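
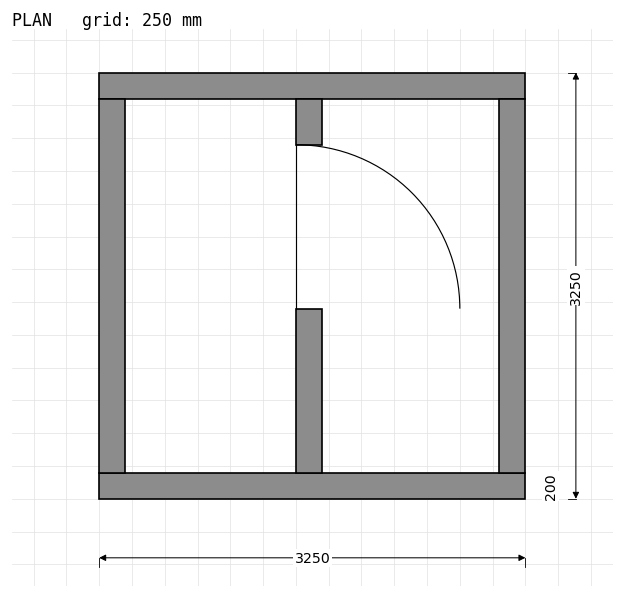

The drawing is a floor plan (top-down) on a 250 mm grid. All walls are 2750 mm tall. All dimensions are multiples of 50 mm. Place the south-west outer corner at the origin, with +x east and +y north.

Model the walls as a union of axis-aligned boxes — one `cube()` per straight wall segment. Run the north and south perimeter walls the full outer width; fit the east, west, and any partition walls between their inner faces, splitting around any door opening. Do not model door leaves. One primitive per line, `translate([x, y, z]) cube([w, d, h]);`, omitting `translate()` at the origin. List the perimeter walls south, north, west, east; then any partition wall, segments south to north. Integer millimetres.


cube([3250, 200, 2750]);
translate([0, 3050, 0]) cube([3250, 200, 2750]);
translate([0, 200, 0]) cube([200, 2850, 2750]);
translate([3050, 200, 0]) cube([200, 2850, 2750]);
translate([1500, 200, 0]) cube([200, 1250, 2750]);
translate([1500, 2700, 0]) cube([200, 350, 2750]);


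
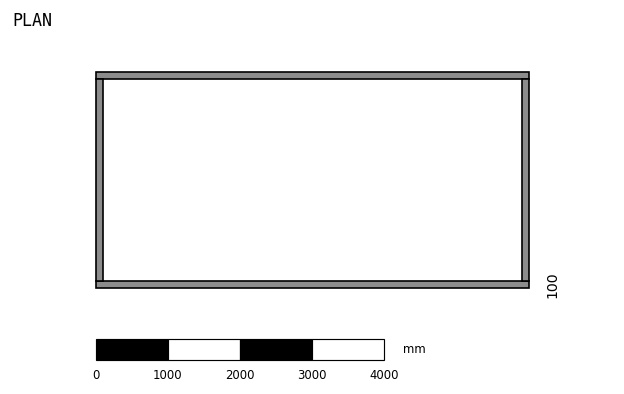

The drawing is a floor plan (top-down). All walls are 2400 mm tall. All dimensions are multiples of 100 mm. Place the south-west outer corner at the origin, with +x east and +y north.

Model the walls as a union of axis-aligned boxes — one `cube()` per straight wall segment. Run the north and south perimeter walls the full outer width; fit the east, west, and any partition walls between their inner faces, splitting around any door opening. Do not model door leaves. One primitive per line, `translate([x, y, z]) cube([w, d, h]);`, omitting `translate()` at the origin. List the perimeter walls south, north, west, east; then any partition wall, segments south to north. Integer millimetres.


cube([6000, 100, 2400]);
translate([0, 2900, 0]) cube([6000, 100, 2400]);
translate([0, 100, 0]) cube([100, 2800, 2400]);
translate([5900, 100, 0]) cube([100, 2800, 2400]);


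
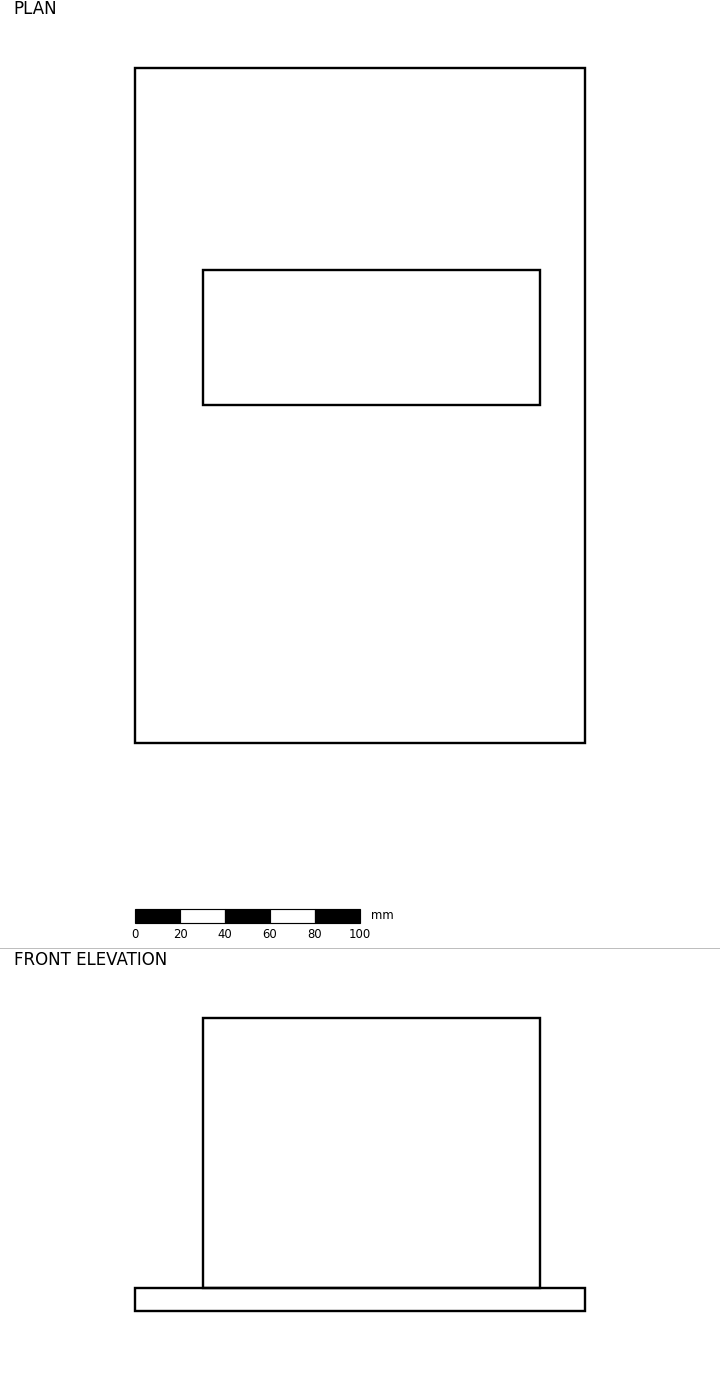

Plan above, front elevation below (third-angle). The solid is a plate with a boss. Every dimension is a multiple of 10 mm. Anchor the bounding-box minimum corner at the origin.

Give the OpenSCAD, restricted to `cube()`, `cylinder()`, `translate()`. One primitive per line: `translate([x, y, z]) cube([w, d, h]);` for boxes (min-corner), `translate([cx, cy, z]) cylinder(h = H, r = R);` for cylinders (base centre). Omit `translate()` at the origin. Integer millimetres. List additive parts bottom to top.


cube([200, 300, 10]);
translate([30, 150, 10]) cube([150, 60, 120]);


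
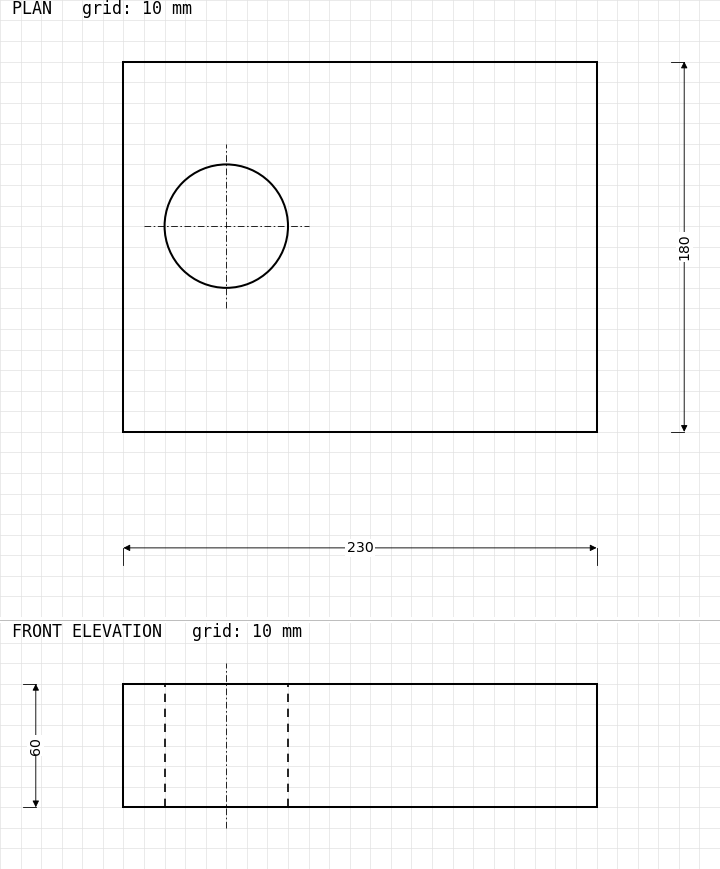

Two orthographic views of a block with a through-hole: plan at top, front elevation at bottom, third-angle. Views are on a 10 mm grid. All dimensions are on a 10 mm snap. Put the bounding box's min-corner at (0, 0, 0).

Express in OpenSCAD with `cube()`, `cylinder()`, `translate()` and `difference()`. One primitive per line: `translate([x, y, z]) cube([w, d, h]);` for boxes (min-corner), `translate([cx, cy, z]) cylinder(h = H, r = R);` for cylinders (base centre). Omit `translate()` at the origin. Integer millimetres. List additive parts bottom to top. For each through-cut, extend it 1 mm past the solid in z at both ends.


difference() {
  cube([230, 180, 60]);
  translate([50, 100, -1]) cylinder(h = 62, r = 30);
}


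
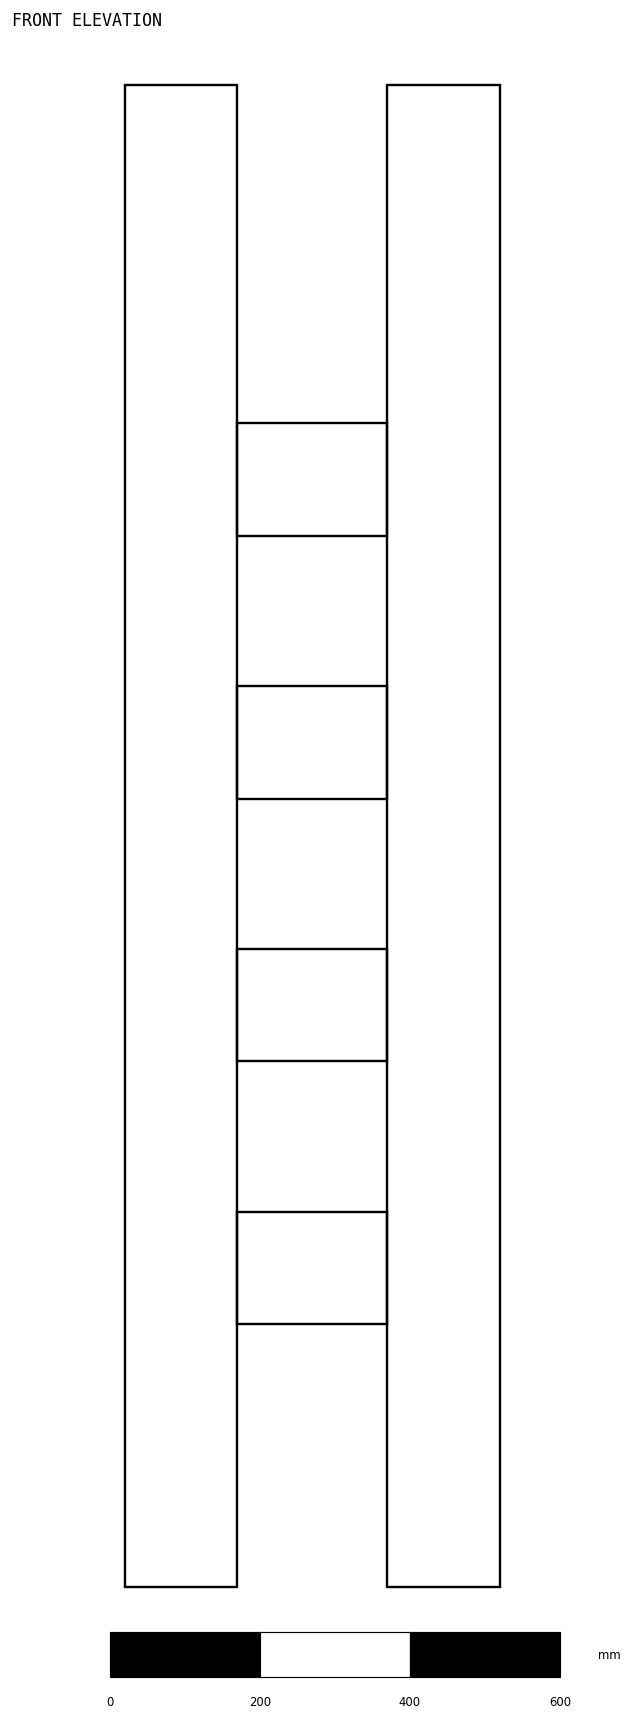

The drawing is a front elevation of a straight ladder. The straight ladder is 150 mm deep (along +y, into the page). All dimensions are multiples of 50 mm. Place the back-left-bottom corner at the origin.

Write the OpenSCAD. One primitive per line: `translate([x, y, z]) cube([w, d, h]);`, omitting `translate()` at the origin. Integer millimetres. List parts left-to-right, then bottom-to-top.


cube([150, 150, 2000]);
translate([150, 0, 350]) cube([200, 150, 150]);
translate([150, 0, 700]) cube([200, 150, 150]);
translate([150, 0, 1050]) cube([200, 150, 150]);
translate([150, 0, 1400]) cube([200, 150, 150]);
translate([350, 0, 0]) cube([150, 150, 2000]);


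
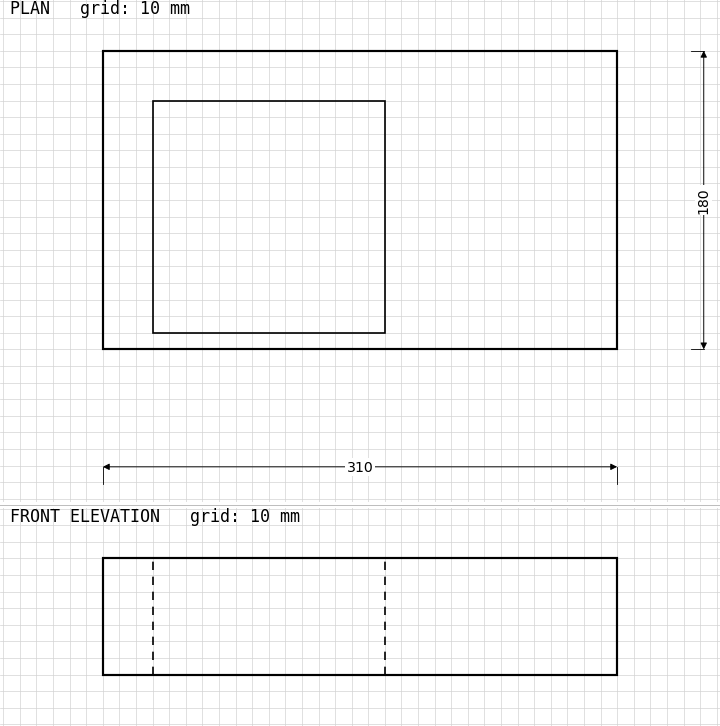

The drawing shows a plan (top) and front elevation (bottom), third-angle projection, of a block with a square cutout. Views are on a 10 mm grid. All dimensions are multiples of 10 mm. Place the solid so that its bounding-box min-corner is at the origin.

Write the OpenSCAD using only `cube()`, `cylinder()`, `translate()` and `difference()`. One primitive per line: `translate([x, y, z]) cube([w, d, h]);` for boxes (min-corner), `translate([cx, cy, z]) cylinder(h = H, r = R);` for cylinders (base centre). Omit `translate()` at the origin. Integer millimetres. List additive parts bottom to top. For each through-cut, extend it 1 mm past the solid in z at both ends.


difference() {
  cube([310, 180, 70]);
  translate([30, 10, -1]) cube([140, 140, 72]);
}


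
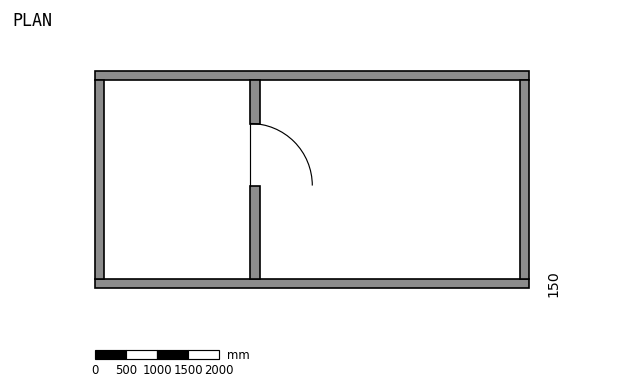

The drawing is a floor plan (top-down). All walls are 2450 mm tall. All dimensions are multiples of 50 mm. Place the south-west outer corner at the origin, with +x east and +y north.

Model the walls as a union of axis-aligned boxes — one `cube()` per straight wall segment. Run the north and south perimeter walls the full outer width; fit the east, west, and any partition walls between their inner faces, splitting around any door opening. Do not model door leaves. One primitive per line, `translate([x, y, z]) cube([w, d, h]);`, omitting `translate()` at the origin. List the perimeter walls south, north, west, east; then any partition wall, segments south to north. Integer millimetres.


cube([7000, 150, 2450]);
translate([0, 3350, 0]) cube([7000, 150, 2450]);
translate([0, 150, 0]) cube([150, 3200, 2450]);
translate([6850, 150, 0]) cube([150, 3200, 2450]);
translate([2500, 150, 0]) cube([150, 1500, 2450]);
translate([2500, 2650, 0]) cube([150, 700, 2450]);


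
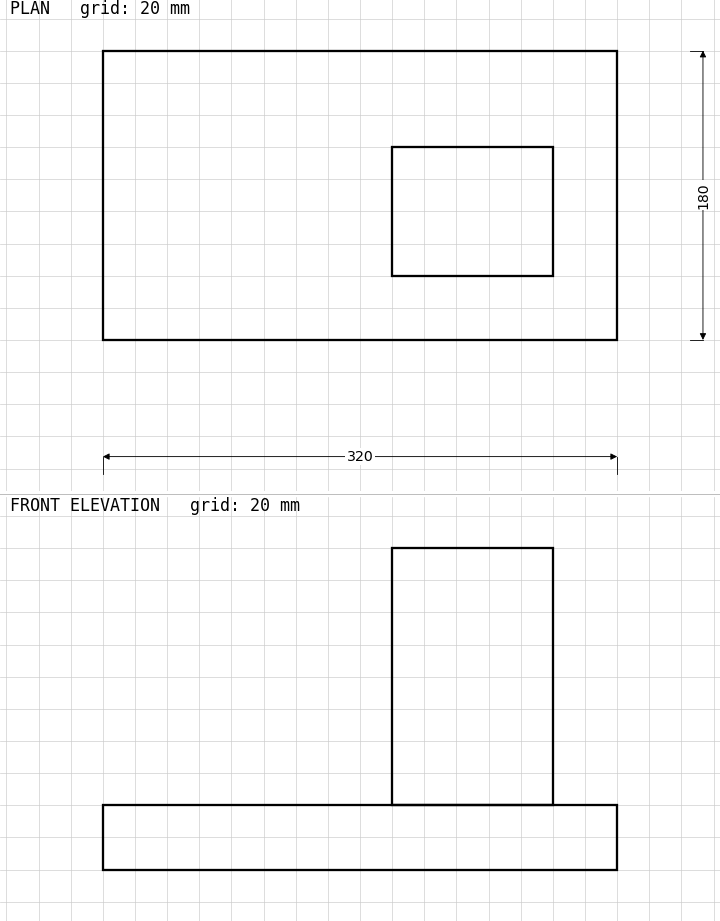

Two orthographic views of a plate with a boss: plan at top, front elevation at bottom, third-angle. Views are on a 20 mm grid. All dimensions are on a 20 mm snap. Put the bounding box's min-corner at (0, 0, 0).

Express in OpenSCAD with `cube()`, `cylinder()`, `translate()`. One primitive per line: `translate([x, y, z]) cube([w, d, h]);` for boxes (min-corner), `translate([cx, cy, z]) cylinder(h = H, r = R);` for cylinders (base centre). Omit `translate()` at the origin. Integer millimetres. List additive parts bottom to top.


cube([320, 180, 40]);
translate([180, 40, 40]) cube([100, 80, 160]);


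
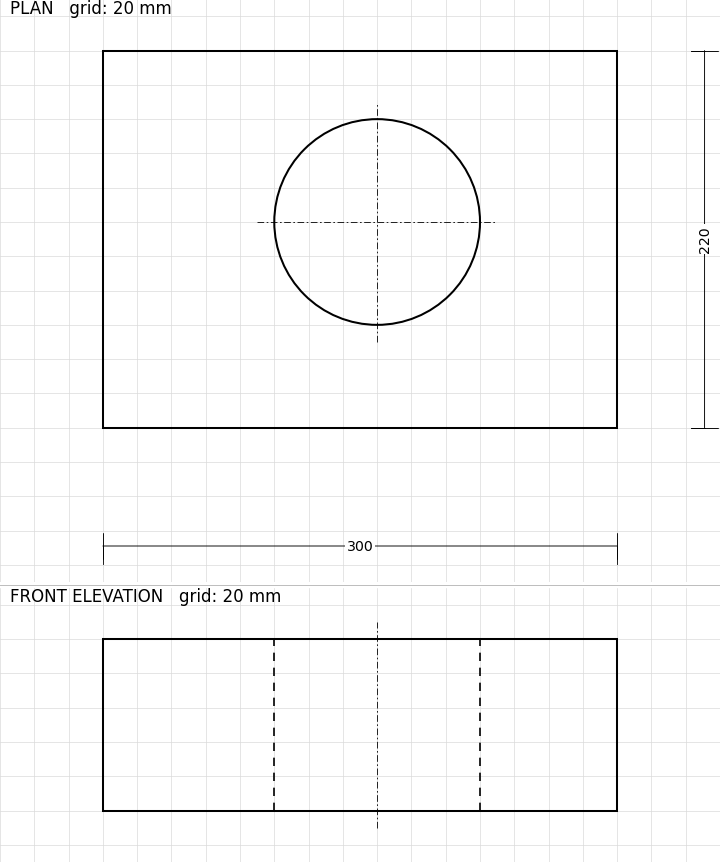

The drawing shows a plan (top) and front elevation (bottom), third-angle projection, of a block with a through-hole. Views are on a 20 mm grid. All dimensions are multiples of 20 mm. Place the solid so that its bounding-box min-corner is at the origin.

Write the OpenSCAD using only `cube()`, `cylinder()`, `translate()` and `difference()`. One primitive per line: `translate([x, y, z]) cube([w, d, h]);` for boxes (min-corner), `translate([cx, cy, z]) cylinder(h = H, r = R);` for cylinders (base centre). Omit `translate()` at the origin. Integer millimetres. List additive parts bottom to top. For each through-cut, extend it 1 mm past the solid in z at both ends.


difference() {
  cube([300, 220, 100]);
  translate([160, 120, -1]) cylinder(h = 102, r = 60);
}


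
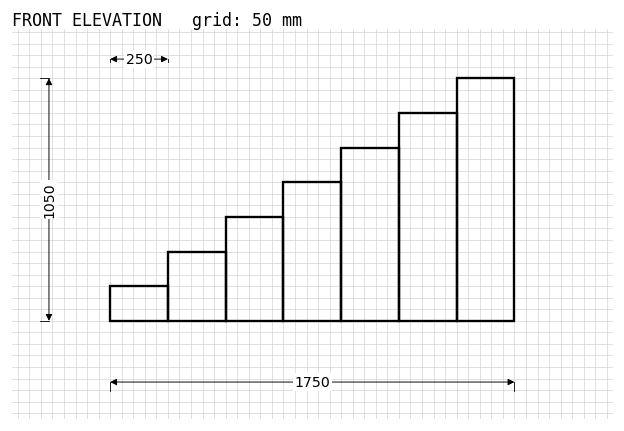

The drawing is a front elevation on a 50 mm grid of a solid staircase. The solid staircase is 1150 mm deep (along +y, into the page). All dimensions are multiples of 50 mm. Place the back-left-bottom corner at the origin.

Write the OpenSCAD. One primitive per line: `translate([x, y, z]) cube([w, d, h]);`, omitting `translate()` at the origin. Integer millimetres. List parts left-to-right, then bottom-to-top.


cube([250, 1150, 150]);
translate([250, 0, 0]) cube([250, 1150, 300]);
translate([500, 0, 0]) cube([250, 1150, 450]);
translate([750, 0, 0]) cube([250, 1150, 600]);
translate([1000, 0, 0]) cube([250, 1150, 750]);
translate([1250, 0, 0]) cube([250, 1150, 900]);
translate([1500, 0, 0]) cube([250, 1150, 1050]);


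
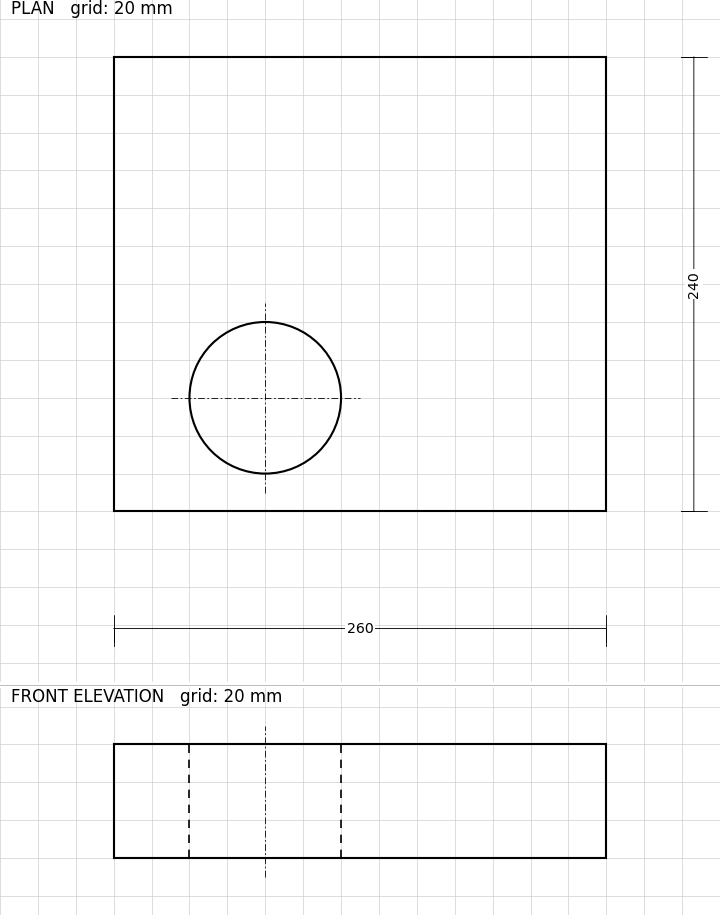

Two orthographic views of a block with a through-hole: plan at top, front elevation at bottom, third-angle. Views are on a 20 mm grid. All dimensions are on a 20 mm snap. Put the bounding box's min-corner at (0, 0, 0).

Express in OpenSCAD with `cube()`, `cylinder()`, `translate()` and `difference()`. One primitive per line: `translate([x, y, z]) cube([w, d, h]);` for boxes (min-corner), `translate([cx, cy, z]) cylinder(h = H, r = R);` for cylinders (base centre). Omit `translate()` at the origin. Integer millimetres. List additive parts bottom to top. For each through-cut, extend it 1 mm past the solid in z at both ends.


difference() {
  cube([260, 240, 60]);
  translate([80, 60, -1]) cylinder(h = 62, r = 40);
}


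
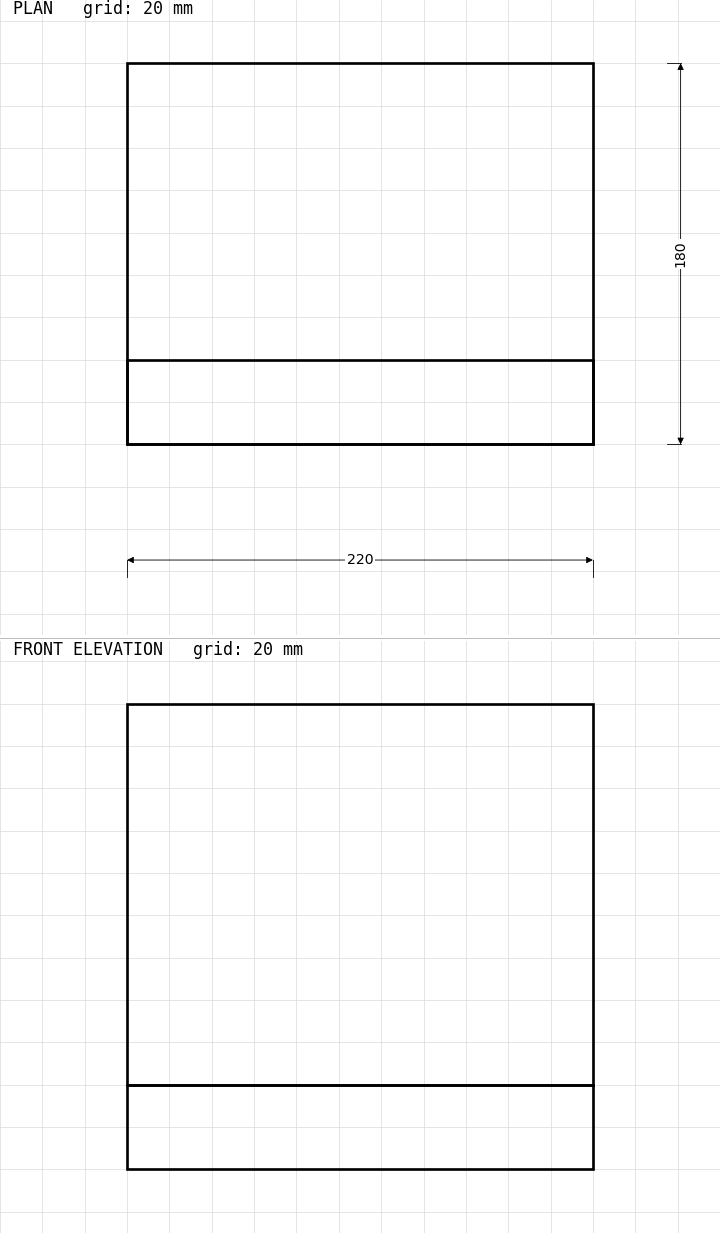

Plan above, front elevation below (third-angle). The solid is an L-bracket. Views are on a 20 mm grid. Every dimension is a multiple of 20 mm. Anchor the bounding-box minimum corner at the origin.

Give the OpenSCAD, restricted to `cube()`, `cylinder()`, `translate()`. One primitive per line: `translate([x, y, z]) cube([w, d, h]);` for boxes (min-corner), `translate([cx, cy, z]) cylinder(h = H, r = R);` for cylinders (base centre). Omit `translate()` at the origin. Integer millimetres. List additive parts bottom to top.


cube([220, 180, 40]);
translate([0, 0, 40]) cube([220, 40, 180]);


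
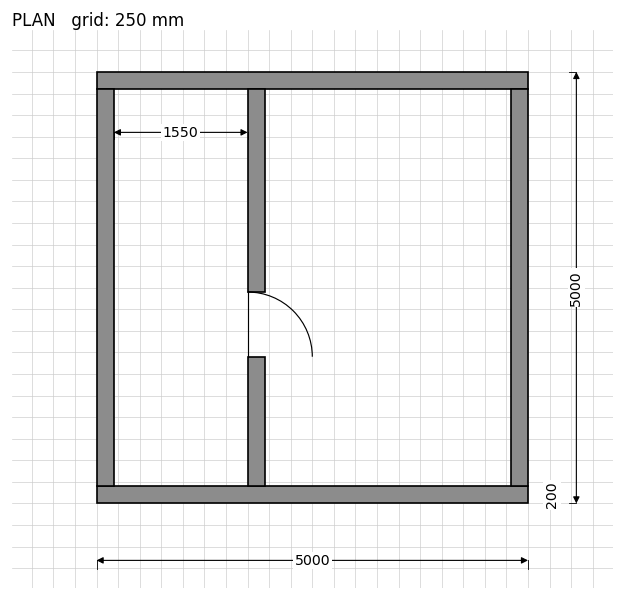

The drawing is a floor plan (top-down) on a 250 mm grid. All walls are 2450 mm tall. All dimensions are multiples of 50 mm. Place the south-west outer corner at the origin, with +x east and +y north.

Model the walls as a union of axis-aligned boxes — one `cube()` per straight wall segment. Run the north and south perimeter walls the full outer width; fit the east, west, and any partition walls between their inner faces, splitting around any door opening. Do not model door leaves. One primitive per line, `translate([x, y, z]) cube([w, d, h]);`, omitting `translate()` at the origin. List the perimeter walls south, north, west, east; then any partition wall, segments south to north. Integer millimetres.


cube([5000, 200, 2450]);
translate([0, 4800, 0]) cube([5000, 200, 2450]);
translate([0, 200, 0]) cube([200, 4600, 2450]);
translate([4800, 200, 0]) cube([200, 4600, 2450]);
translate([1750, 200, 0]) cube([200, 1500, 2450]);
translate([1750, 2450, 0]) cube([200, 2350, 2450]);


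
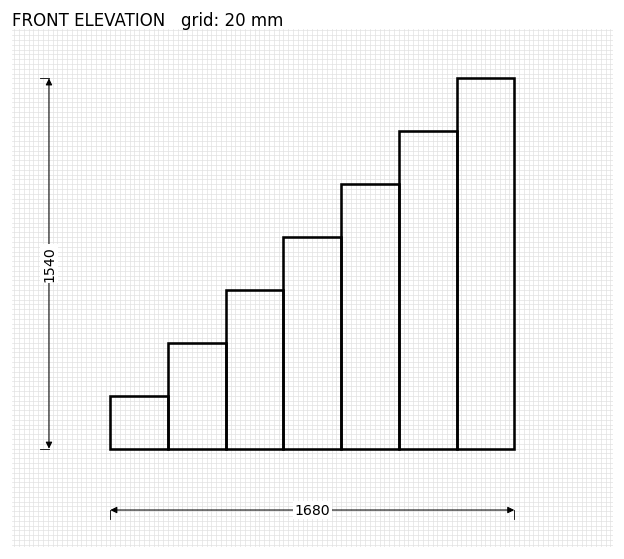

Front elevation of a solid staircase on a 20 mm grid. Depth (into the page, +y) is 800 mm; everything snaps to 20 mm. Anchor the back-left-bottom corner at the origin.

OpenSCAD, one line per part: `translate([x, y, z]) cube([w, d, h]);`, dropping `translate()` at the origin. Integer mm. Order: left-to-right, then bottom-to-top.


cube([240, 800, 220]);
translate([240, 0, 0]) cube([240, 800, 440]);
translate([480, 0, 0]) cube([240, 800, 660]);
translate([720, 0, 0]) cube([240, 800, 880]);
translate([960, 0, 0]) cube([240, 800, 1100]);
translate([1200, 0, 0]) cube([240, 800, 1320]);
translate([1440, 0, 0]) cube([240, 800, 1540]);


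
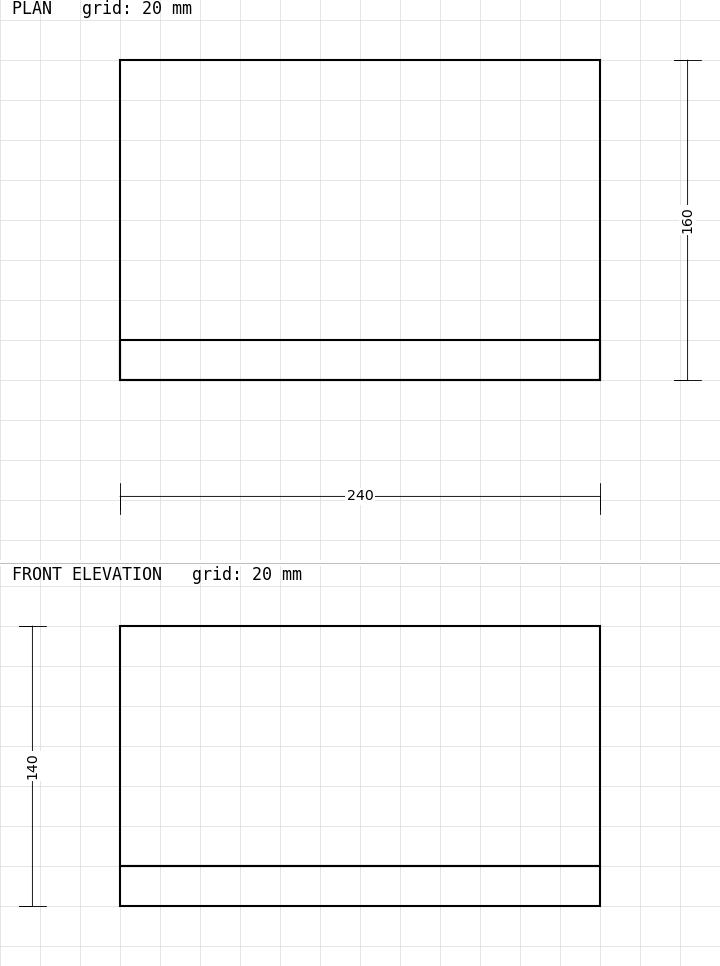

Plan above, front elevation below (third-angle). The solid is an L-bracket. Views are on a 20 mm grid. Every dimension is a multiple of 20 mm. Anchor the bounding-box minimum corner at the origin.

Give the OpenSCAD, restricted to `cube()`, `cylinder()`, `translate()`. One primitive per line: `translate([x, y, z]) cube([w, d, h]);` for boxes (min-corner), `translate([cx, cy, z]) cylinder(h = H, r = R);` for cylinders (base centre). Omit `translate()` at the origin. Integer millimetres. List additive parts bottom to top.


cube([240, 160, 20]);
translate([0, 0, 20]) cube([240, 20, 120]);


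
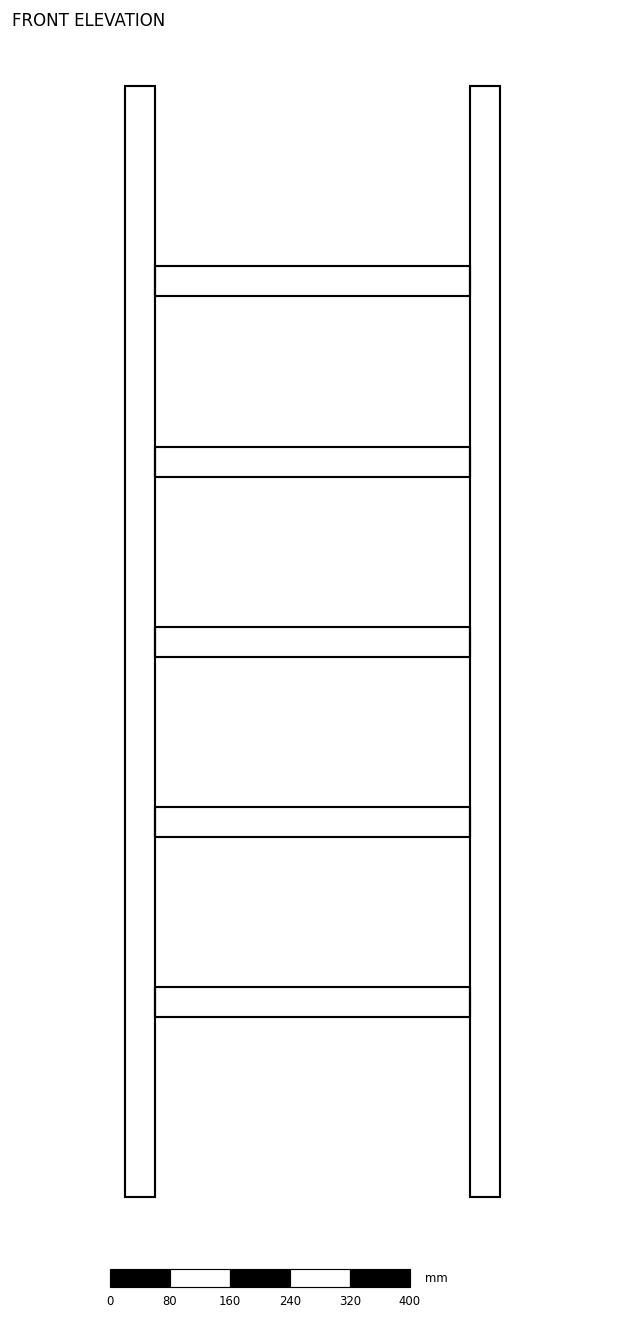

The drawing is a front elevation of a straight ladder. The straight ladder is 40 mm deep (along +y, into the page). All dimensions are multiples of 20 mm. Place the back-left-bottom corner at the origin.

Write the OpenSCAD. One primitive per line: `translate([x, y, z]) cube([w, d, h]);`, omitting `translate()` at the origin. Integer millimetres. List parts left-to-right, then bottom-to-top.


cube([40, 40, 1480]);
translate([40, 0, 240]) cube([420, 40, 40]);
translate([40, 0, 480]) cube([420, 40, 40]);
translate([40, 0, 720]) cube([420, 40, 40]);
translate([40, 0, 960]) cube([420, 40, 40]);
translate([40, 0, 1200]) cube([420, 40, 40]);
translate([460, 0, 0]) cube([40, 40, 1480]);


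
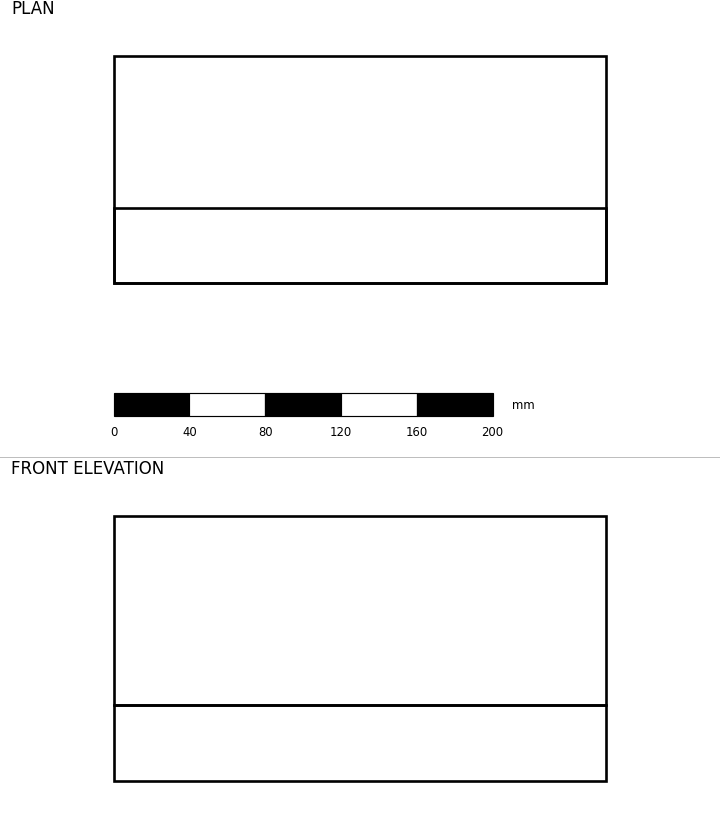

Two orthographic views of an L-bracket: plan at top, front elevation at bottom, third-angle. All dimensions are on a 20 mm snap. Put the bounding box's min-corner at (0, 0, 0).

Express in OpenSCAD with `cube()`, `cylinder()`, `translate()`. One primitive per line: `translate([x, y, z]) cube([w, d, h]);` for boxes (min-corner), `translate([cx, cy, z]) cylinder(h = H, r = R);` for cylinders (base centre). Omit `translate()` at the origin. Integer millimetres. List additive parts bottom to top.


cube([260, 120, 40]);
translate([0, 0, 40]) cube([260, 40, 100]);


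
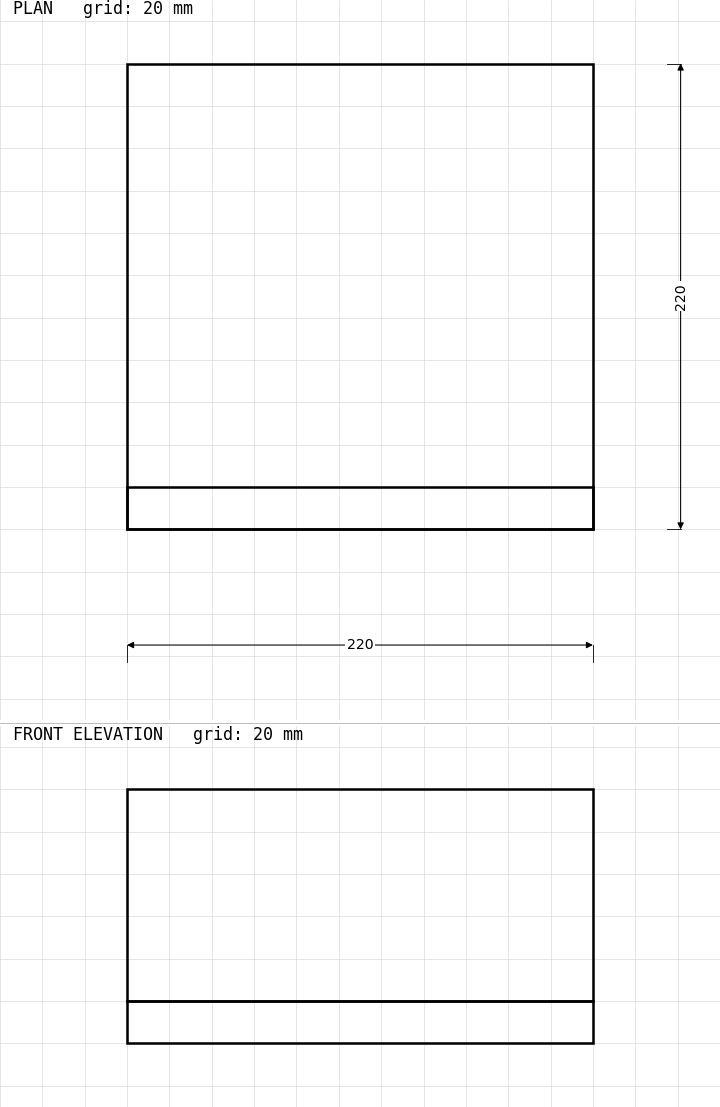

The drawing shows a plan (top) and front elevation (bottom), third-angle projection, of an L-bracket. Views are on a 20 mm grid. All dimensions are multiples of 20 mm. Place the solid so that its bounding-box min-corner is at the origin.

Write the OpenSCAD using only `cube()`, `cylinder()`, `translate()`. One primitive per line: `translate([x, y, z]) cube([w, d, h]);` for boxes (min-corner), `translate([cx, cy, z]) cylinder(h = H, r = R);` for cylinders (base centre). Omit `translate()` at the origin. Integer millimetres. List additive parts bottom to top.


cube([220, 220, 20]);
translate([0, 0, 20]) cube([220, 20, 100]);


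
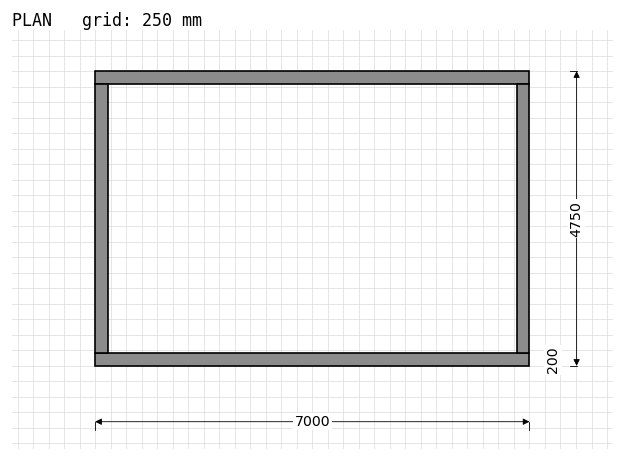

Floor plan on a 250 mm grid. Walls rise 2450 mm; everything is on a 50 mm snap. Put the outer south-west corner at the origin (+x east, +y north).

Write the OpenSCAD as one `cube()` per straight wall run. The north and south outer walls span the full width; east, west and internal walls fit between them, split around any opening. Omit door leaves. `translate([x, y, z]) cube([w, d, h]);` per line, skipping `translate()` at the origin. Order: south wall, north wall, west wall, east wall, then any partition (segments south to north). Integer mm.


cube([7000, 200, 2450]);
translate([0, 4550, 0]) cube([7000, 200, 2450]);
translate([0, 200, 0]) cube([200, 4350, 2450]);
translate([6800, 200, 0]) cube([200, 4350, 2450]);


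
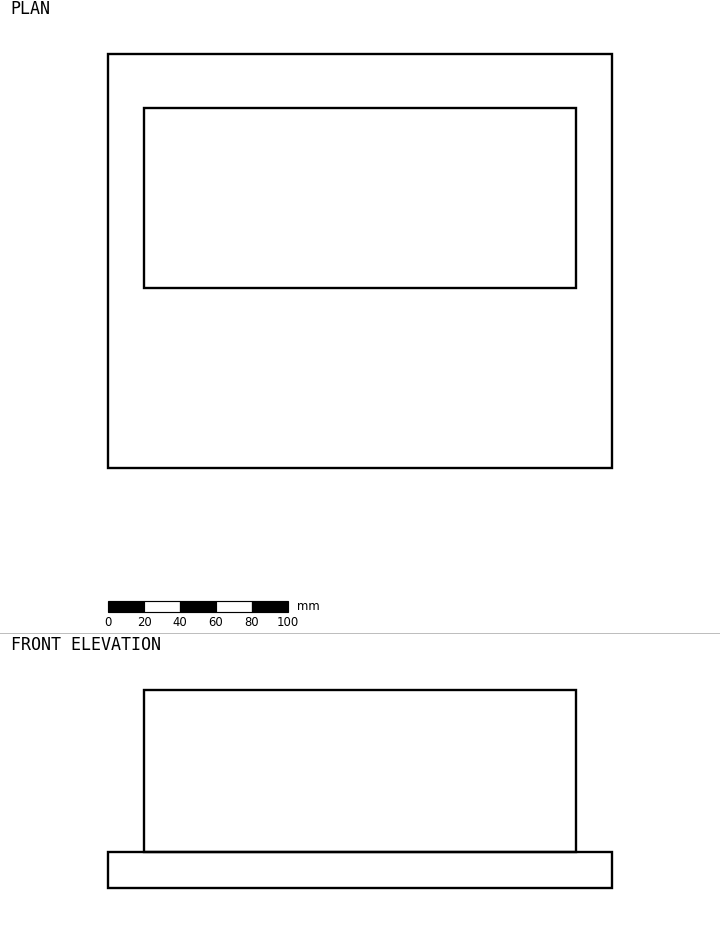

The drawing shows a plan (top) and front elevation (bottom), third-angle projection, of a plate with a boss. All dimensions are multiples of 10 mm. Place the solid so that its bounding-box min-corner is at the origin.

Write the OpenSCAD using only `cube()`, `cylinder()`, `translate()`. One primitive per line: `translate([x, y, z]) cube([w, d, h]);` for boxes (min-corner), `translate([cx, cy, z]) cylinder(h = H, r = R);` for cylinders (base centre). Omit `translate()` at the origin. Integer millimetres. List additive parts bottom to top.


cube([280, 230, 20]);
translate([20, 100, 20]) cube([240, 100, 90]);


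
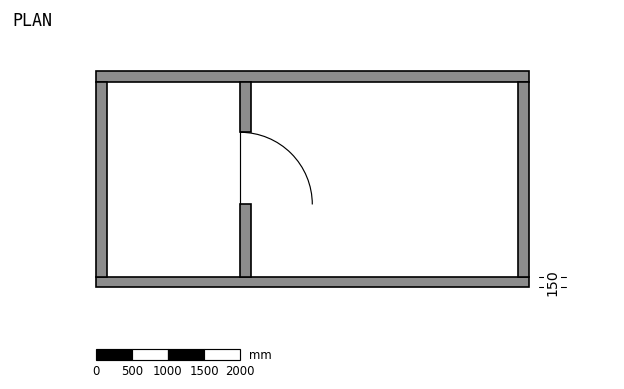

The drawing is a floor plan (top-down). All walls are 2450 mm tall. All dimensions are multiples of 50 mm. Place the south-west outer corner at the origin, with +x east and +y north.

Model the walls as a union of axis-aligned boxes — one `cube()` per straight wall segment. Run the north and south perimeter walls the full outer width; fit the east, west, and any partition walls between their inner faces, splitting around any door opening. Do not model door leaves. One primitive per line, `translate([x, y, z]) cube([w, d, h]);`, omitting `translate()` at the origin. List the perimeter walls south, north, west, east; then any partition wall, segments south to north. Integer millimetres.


cube([6000, 150, 2450]);
translate([0, 2850, 0]) cube([6000, 150, 2450]);
translate([0, 150, 0]) cube([150, 2700, 2450]);
translate([5850, 150, 0]) cube([150, 2700, 2450]);
translate([2000, 150, 0]) cube([150, 1000, 2450]);
translate([2000, 2150, 0]) cube([150, 700, 2450]);


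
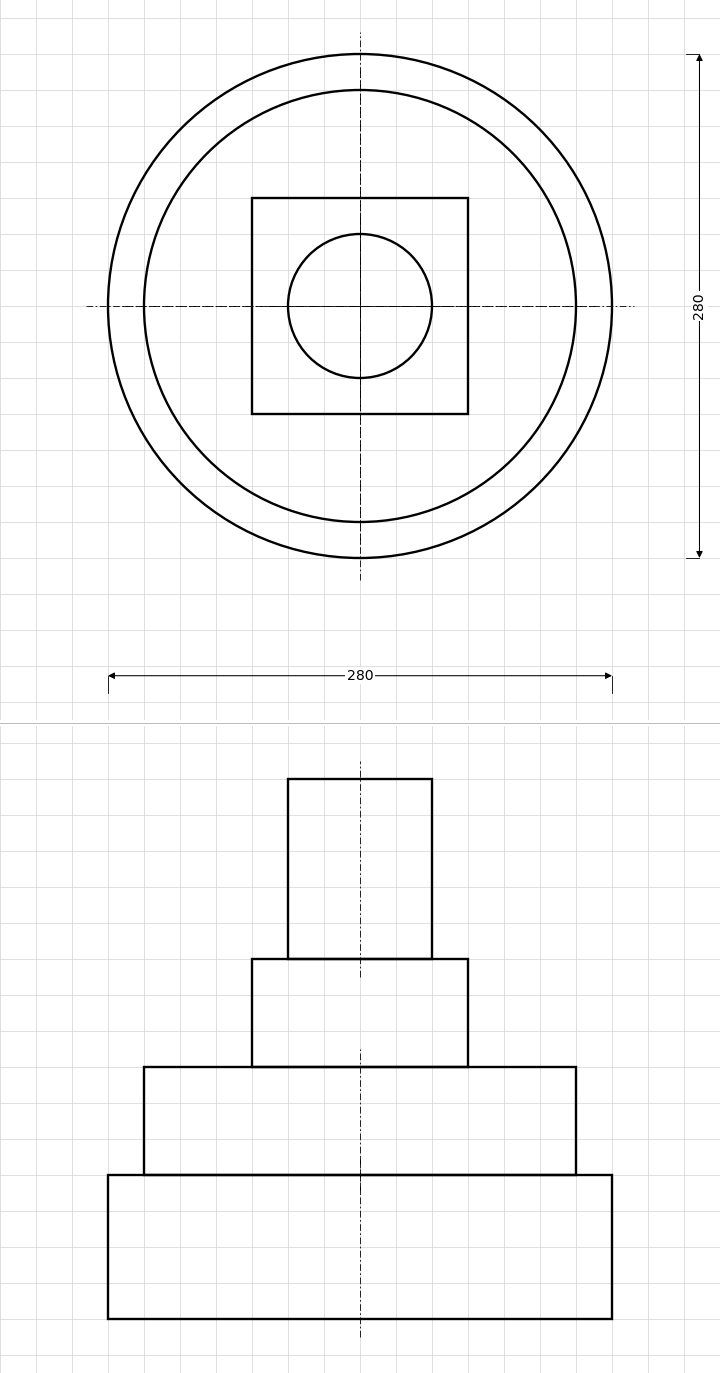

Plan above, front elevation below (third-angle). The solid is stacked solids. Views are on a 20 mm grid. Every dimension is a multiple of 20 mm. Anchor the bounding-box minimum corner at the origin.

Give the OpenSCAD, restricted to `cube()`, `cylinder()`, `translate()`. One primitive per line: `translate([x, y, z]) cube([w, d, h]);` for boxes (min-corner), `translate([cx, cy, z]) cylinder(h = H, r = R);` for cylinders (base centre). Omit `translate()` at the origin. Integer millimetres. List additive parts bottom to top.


translate([140, 140, 0]) cylinder(h = 80, r = 140);
translate([140, 140, 80]) cylinder(h = 60, r = 120);
translate([80, 80, 140]) cube([120, 120, 60]);
translate([140, 140, 200]) cylinder(h = 100, r = 40);


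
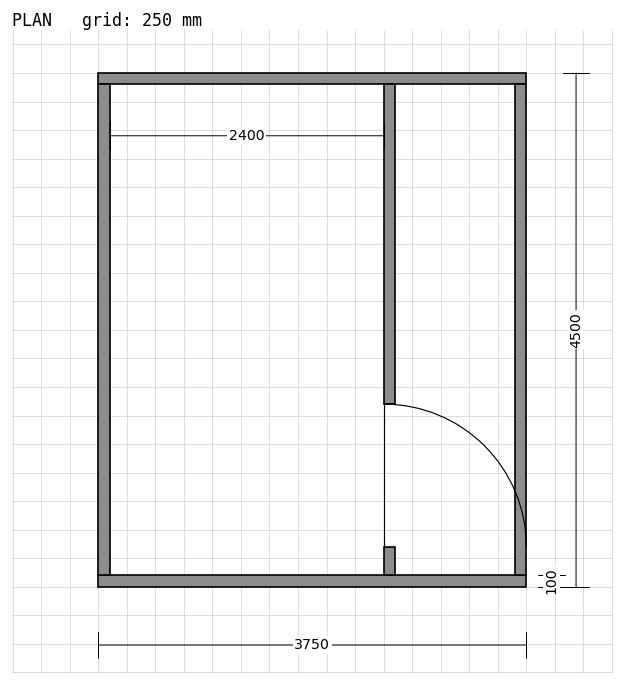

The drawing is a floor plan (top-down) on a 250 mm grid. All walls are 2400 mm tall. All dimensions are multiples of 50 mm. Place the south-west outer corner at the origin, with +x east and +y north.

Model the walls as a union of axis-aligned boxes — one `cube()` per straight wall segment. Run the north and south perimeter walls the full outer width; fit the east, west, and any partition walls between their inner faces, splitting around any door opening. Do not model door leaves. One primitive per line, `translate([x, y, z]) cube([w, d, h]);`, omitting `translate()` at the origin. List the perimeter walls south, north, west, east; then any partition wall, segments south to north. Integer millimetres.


cube([3750, 100, 2400]);
translate([0, 4400, 0]) cube([3750, 100, 2400]);
translate([0, 100, 0]) cube([100, 4300, 2400]);
translate([3650, 100, 0]) cube([100, 4300, 2400]);
translate([2500, 100, 0]) cube([100, 250, 2400]);
translate([2500, 1600, 0]) cube([100, 2800, 2400]);


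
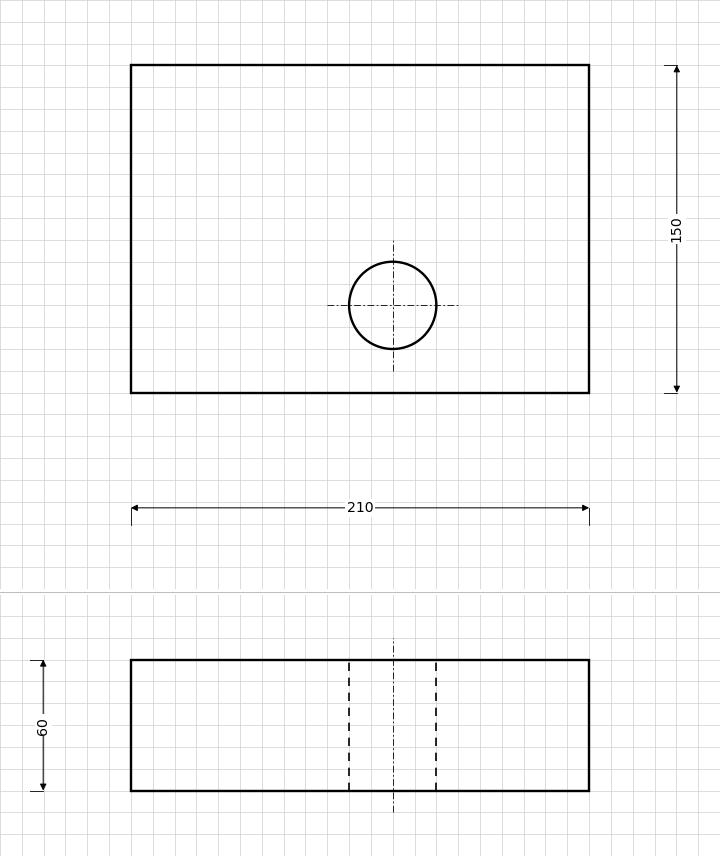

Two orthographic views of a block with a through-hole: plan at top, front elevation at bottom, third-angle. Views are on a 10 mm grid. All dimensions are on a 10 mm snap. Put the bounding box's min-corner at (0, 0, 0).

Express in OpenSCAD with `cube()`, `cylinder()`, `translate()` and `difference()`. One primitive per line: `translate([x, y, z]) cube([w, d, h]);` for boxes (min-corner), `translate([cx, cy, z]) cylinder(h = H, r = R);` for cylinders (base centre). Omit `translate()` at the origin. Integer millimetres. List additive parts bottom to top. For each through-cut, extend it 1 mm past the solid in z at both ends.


difference() {
  cube([210, 150, 60]);
  translate([120, 40, -1]) cylinder(h = 62, r = 20);
}


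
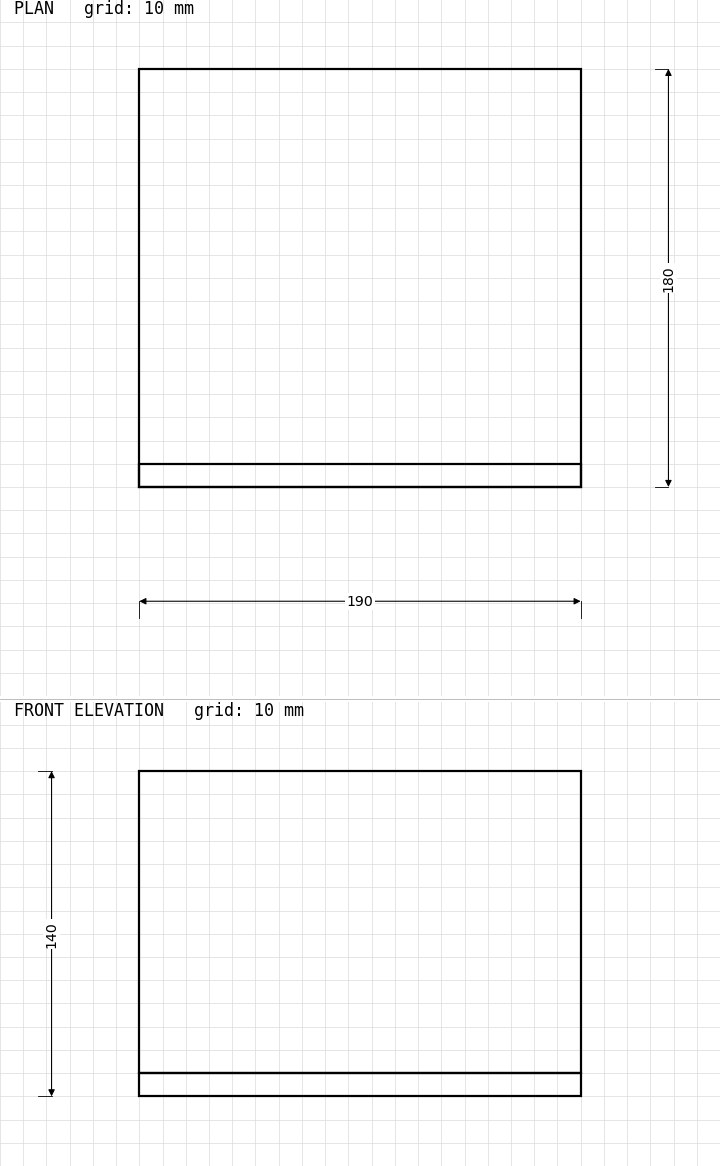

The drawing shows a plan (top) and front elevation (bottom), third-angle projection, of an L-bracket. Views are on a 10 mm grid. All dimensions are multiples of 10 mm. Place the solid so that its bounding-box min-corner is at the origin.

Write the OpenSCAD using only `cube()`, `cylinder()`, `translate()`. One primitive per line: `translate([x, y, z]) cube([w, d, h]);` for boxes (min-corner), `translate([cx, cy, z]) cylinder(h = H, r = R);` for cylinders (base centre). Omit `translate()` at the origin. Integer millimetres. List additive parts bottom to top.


cube([190, 180, 10]);
translate([0, 0, 10]) cube([190, 10, 130]);


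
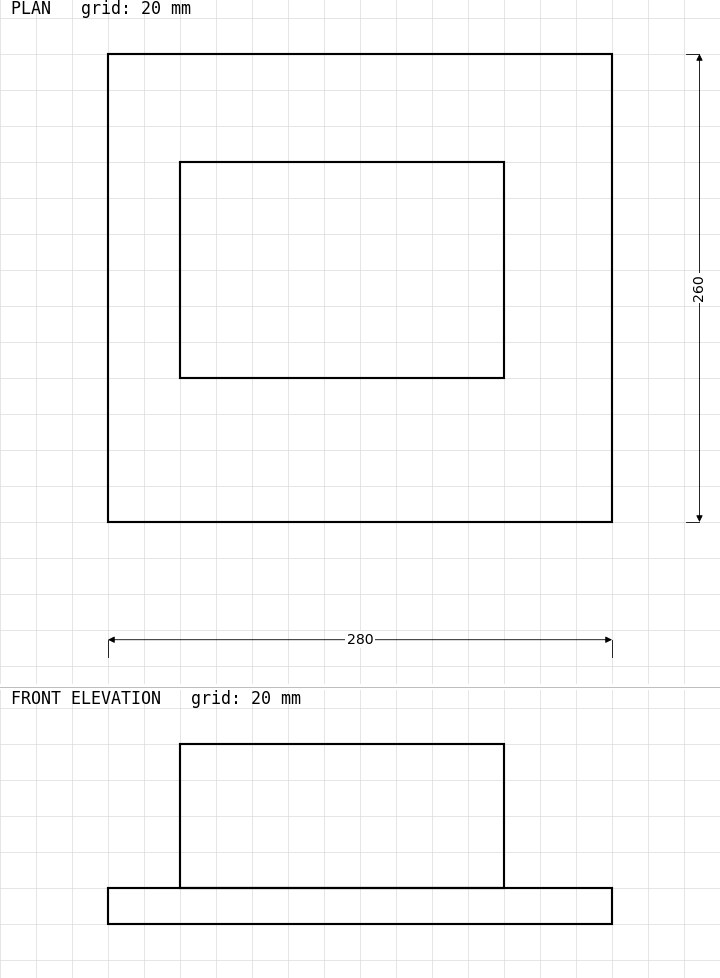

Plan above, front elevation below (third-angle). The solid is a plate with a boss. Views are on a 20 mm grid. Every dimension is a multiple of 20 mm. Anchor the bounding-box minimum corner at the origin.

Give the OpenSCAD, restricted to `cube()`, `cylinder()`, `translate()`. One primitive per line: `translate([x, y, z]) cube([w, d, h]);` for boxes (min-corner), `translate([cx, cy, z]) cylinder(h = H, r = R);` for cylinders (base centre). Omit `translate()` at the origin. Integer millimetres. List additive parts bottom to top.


cube([280, 260, 20]);
translate([40, 80, 20]) cube([180, 120, 80]);


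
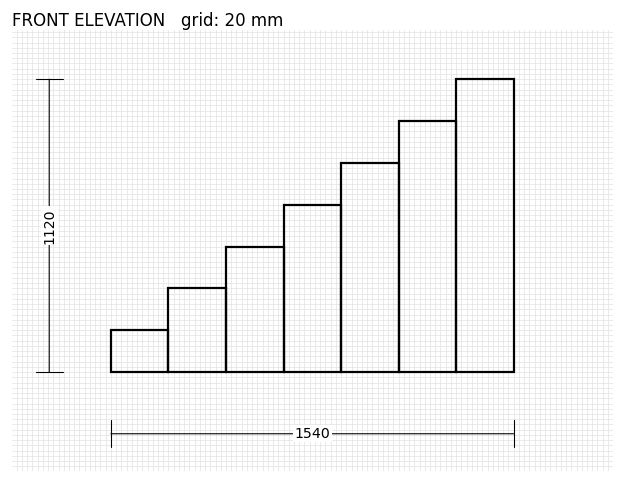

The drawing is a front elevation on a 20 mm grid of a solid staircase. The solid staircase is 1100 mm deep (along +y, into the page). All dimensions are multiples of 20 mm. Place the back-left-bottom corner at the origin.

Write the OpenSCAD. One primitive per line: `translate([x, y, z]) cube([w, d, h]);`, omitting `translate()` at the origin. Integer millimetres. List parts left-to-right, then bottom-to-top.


cube([220, 1100, 160]);
translate([220, 0, 0]) cube([220, 1100, 320]);
translate([440, 0, 0]) cube([220, 1100, 480]);
translate([660, 0, 0]) cube([220, 1100, 640]);
translate([880, 0, 0]) cube([220, 1100, 800]);
translate([1100, 0, 0]) cube([220, 1100, 960]);
translate([1320, 0, 0]) cube([220, 1100, 1120]);


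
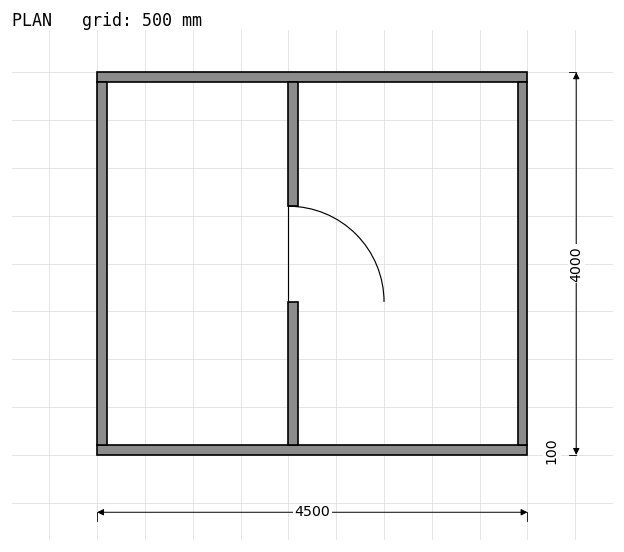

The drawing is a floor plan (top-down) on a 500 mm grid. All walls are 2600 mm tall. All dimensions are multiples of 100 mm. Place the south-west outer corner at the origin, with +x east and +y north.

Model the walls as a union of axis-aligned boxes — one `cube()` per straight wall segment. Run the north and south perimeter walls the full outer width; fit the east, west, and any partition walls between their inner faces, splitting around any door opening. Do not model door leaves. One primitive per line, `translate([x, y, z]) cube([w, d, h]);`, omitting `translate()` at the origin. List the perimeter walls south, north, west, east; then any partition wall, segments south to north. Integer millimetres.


cube([4500, 100, 2600]);
translate([0, 3900, 0]) cube([4500, 100, 2600]);
translate([0, 100, 0]) cube([100, 3800, 2600]);
translate([4400, 100, 0]) cube([100, 3800, 2600]);
translate([2000, 100, 0]) cube([100, 1500, 2600]);
translate([2000, 2600, 0]) cube([100, 1300, 2600]);


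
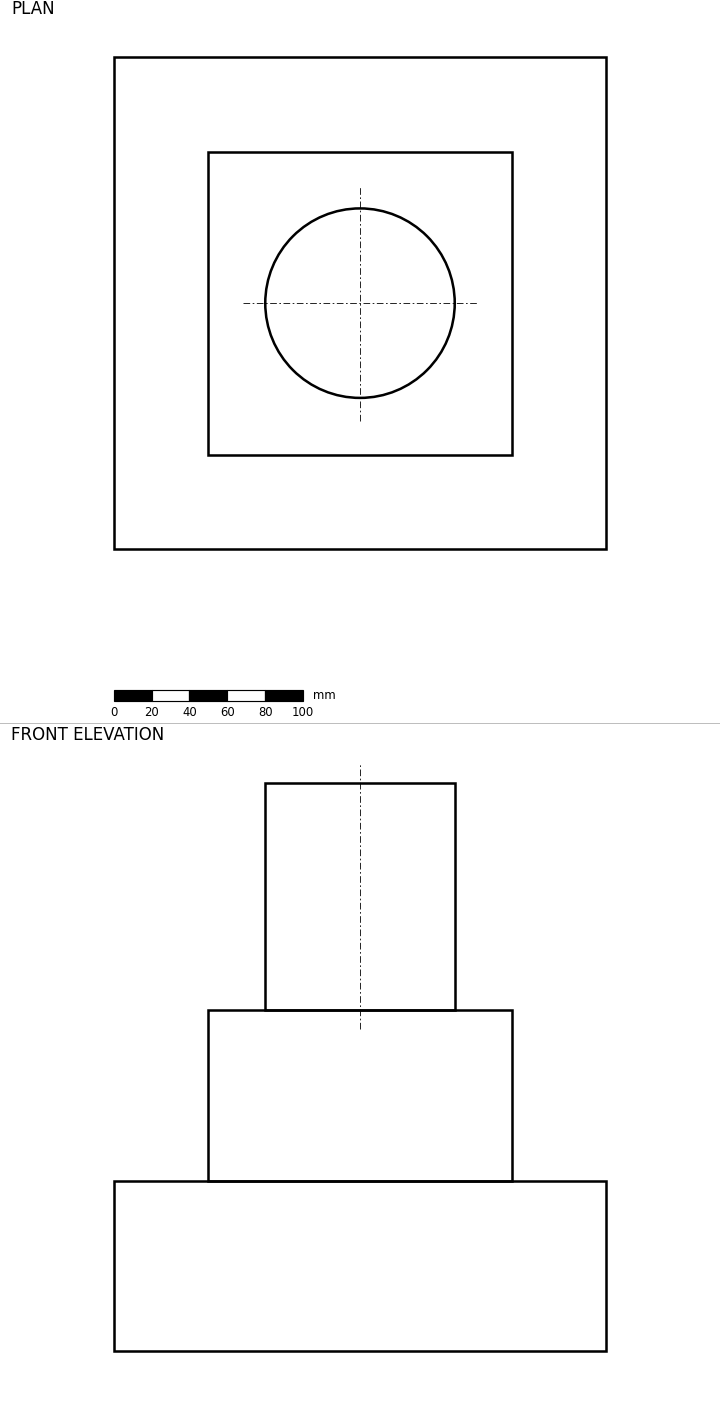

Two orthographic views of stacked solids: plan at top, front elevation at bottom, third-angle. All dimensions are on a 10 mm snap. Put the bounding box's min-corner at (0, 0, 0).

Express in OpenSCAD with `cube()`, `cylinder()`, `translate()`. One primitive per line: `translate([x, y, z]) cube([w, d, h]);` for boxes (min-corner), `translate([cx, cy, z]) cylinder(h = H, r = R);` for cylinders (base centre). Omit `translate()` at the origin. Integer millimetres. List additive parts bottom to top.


cube([260, 260, 90]);
translate([50, 50, 90]) cube([160, 160, 90]);
translate([130, 130, 180]) cylinder(h = 120, r = 50);


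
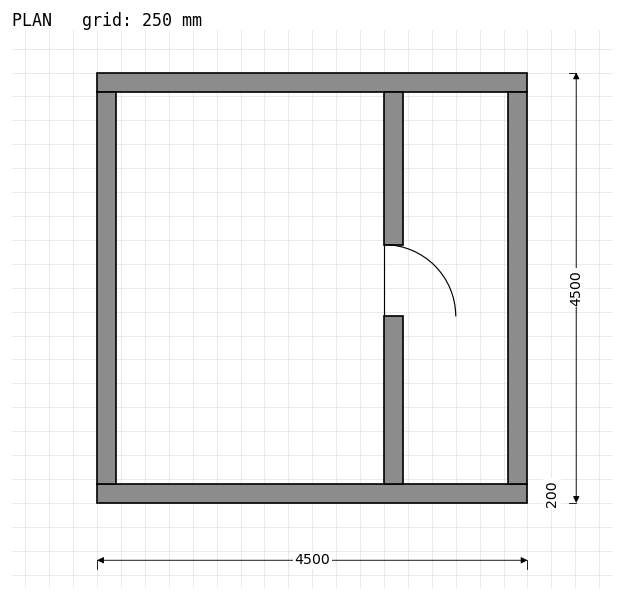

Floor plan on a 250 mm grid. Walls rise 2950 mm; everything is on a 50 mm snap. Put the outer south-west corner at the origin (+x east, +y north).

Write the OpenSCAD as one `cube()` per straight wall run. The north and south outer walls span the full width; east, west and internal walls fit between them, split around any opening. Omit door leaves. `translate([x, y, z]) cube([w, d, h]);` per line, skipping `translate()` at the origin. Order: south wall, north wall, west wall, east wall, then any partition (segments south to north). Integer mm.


cube([4500, 200, 2950]);
translate([0, 4300, 0]) cube([4500, 200, 2950]);
translate([0, 200, 0]) cube([200, 4100, 2950]);
translate([4300, 200, 0]) cube([200, 4100, 2950]);
translate([3000, 200, 0]) cube([200, 1750, 2950]);
translate([3000, 2700, 0]) cube([200, 1600, 2950]);


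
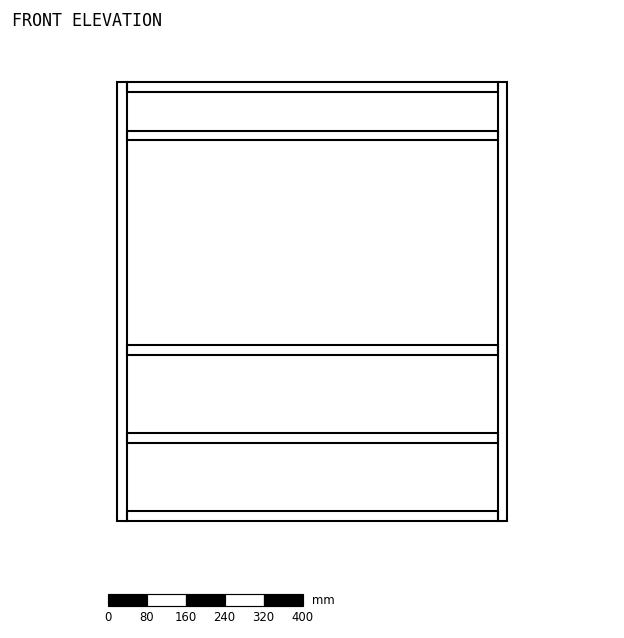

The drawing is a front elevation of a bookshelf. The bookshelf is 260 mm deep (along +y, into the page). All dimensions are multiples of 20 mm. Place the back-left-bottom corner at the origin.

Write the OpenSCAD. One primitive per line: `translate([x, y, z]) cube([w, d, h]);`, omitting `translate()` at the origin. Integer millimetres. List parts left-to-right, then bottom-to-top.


cube([20, 260, 900]);
translate([20, 0, 0]) cube([760, 260, 20]);
translate([20, 0, 160]) cube([760, 260, 20]);
translate([20, 0, 340]) cube([760, 260, 20]);
translate([20, 0, 780]) cube([760, 260, 20]);
translate([20, 0, 880]) cube([760, 260, 20]);
translate([780, 0, 0]) cube([20, 260, 900]);


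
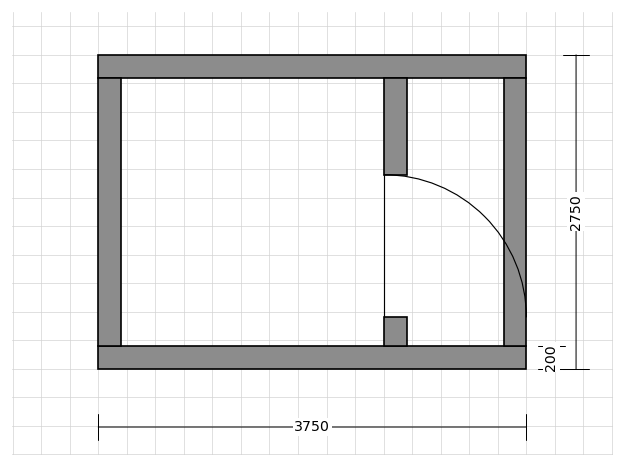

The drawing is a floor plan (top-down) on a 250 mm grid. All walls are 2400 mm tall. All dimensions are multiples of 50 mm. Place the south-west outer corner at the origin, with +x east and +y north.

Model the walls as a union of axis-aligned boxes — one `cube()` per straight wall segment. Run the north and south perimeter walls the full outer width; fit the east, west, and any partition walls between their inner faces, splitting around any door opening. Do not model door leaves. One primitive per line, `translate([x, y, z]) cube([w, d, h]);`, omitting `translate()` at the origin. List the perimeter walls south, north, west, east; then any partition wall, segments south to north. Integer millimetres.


cube([3750, 200, 2400]);
translate([0, 2550, 0]) cube([3750, 200, 2400]);
translate([0, 200, 0]) cube([200, 2350, 2400]);
translate([3550, 200, 0]) cube([200, 2350, 2400]);
translate([2500, 200, 0]) cube([200, 250, 2400]);
translate([2500, 1700, 0]) cube([200, 850, 2400]);


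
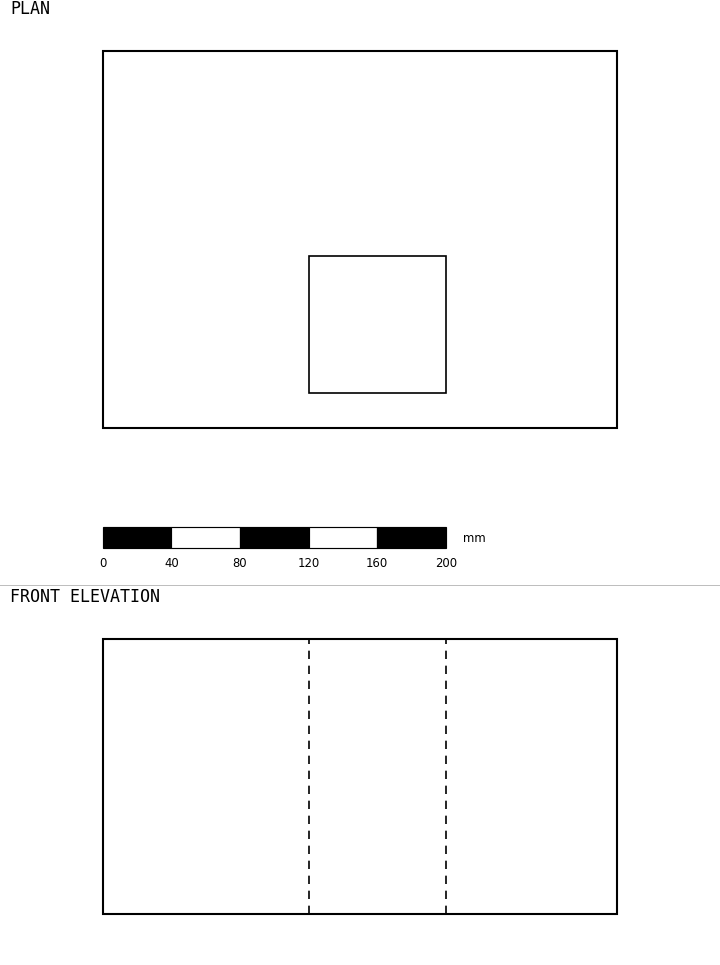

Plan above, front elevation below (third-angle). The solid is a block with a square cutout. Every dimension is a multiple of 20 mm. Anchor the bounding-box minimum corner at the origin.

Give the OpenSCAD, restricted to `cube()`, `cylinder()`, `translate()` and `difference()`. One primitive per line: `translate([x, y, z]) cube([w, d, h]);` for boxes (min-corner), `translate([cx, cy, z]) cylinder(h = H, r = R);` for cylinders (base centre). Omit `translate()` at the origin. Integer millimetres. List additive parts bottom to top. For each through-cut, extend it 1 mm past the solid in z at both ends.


difference() {
  cube([300, 220, 160]);
  translate([120, 20, -1]) cube([80, 80, 162]);
}


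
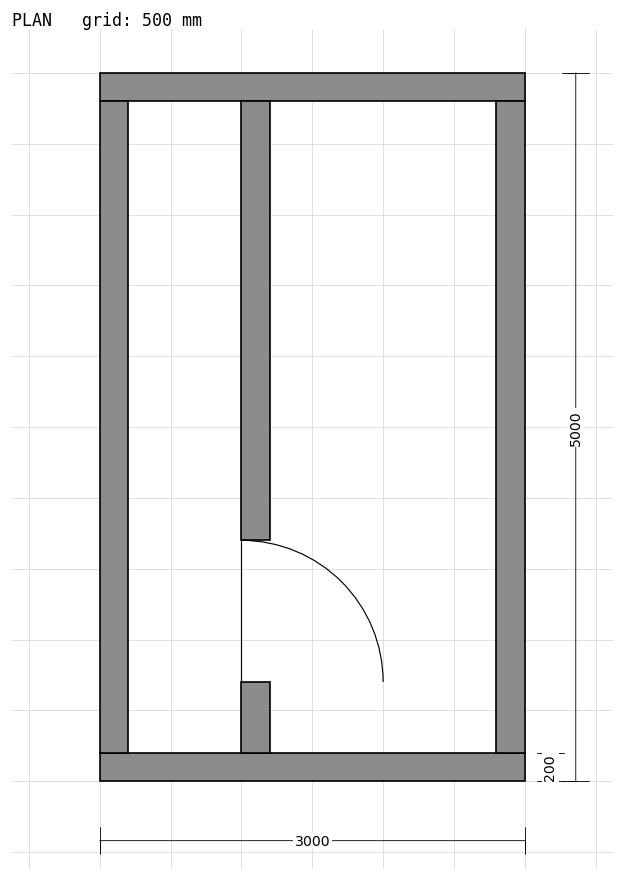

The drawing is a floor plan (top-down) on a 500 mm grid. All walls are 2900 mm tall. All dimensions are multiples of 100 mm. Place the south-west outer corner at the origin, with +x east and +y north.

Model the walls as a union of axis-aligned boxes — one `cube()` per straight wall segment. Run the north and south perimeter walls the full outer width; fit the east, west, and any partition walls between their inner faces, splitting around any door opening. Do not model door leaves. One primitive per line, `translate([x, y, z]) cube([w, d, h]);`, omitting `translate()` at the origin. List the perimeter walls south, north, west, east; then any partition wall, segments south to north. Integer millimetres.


cube([3000, 200, 2900]);
translate([0, 4800, 0]) cube([3000, 200, 2900]);
translate([0, 200, 0]) cube([200, 4600, 2900]);
translate([2800, 200, 0]) cube([200, 4600, 2900]);
translate([1000, 200, 0]) cube([200, 500, 2900]);
translate([1000, 1700, 0]) cube([200, 3100, 2900]);


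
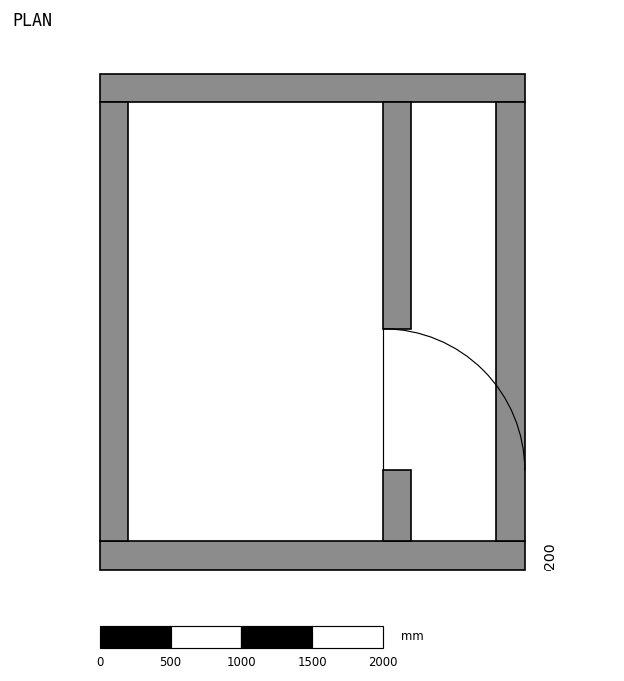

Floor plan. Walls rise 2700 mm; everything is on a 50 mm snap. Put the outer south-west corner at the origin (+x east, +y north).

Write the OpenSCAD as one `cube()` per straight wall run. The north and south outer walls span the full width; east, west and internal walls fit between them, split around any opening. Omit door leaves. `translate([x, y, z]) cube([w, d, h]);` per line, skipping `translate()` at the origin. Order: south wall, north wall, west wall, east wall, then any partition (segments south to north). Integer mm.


cube([3000, 200, 2700]);
translate([0, 3300, 0]) cube([3000, 200, 2700]);
translate([0, 200, 0]) cube([200, 3100, 2700]);
translate([2800, 200, 0]) cube([200, 3100, 2700]);
translate([2000, 200, 0]) cube([200, 500, 2700]);
translate([2000, 1700, 0]) cube([200, 1600, 2700]);


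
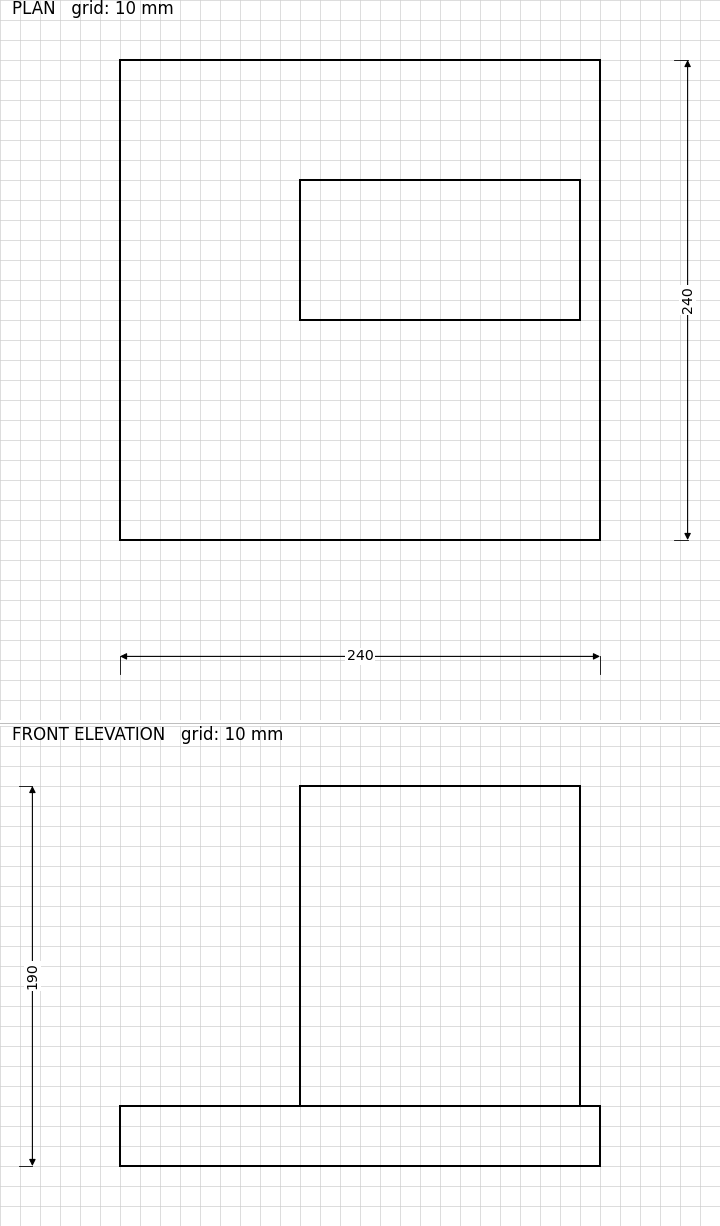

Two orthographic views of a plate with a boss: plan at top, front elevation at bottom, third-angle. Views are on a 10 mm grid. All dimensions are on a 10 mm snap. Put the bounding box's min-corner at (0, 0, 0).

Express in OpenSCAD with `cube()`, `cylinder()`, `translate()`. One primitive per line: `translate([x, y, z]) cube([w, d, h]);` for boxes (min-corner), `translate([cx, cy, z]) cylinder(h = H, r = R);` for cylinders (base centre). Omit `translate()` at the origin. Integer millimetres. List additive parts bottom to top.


cube([240, 240, 30]);
translate([90, 110, 30]) cube([140, 70, 160]);


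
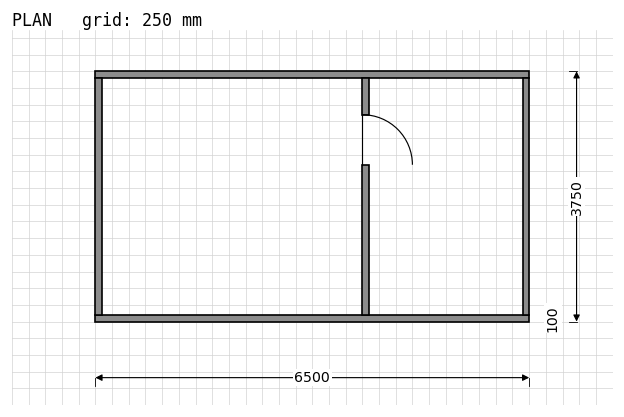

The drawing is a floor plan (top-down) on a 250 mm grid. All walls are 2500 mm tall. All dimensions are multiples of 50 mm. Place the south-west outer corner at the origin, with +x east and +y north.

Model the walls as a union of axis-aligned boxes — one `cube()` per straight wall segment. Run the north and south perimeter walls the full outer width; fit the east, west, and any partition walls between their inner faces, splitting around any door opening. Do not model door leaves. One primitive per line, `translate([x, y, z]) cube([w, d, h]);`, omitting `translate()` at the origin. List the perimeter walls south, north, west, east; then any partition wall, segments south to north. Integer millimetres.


cube([6500, 100, 2500]);
translate([0, 3650, 0]) cube([6500, 100, 2500]);
translate([0, 100, 0]) cube([100, 3550, 2500]);
translate([6400, 100, 0]) cube([100, 3550, 2500]);
translate([4000, 100, 0]) cube([100, 2250, 2500]);
translate([4000, 3100, 0]) cube([100, 550, 2500]);
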